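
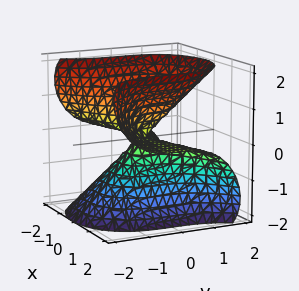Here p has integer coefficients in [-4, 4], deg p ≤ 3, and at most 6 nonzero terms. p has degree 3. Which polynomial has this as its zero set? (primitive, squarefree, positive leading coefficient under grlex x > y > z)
3*x^2*z + 2*y^3 - 2*z^3 + x*z

First, the degree is 3 — a generic line meets the surface in up to 3 points.
Then, reading off the gridlines: it meets the y-axis at y = 0 (among the integer gridlines); every point of the x-axis in the box is on the surface.
Finally, matching integer coefficients to the picture gives p.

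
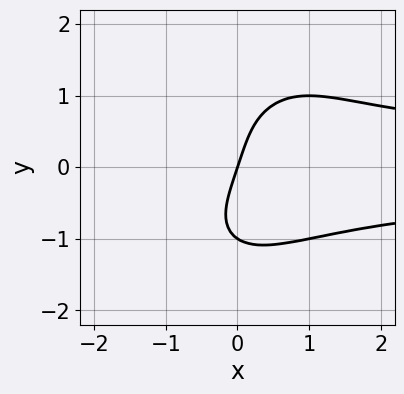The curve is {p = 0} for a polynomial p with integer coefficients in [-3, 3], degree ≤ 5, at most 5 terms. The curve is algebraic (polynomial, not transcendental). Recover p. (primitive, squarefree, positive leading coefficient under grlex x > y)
2*x^2*y^2 - x*y^3 + y^4 - 3*x + y

(a) Degree: a generic line meets the curve in up to 4 points, so deg p = 4.
(b) From the axis intercepts and sections: among the integer gridlines, it crosses the y-axis at y ∈ {-1, 0}; it meets the x-axis at x = 0 (among the integer gridlines).
(c) Assembling these constraints gives the stated polynomial.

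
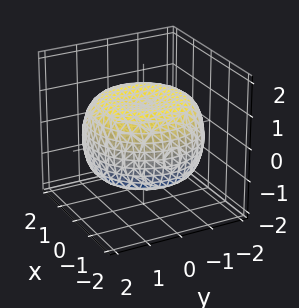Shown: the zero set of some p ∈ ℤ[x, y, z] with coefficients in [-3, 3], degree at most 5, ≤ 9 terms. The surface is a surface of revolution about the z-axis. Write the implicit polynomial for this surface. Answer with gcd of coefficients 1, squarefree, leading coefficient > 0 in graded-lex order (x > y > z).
deg p = 4.
Symmetries: every cross-section ⟂ z is a circle, so x, y appear only via x² + y².
Observable constraints: a circular section at z = 0 has radius between 1 and 2; among the integer gridlines, it crosses the z-axis at z ∈ {-1, 1}.
Matching integer coefficients to the picture gives p.

x^4 + 2*x^2*y^2 + y^4 - 2*x^2 - 2*y^2 + 3*z^2 - 3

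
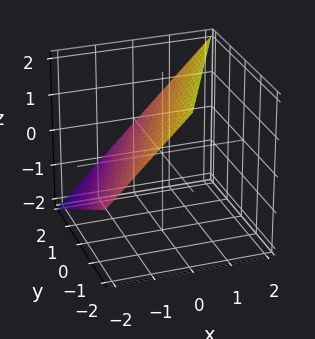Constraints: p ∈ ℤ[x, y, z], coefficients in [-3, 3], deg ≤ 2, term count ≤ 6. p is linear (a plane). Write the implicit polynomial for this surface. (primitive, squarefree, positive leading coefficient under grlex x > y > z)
First, the degree is 1 — every cross-section is a straight line — this is a plane.
Next, checking where it meets the axes: one x-axis crossing is at x = -1; it crosses the y-axis at the gridline y = 2; it meets the z-axis at z = 1 (among the integer gridlines).
Finally, putting this together gives p.

2*x - y - 2*z + 2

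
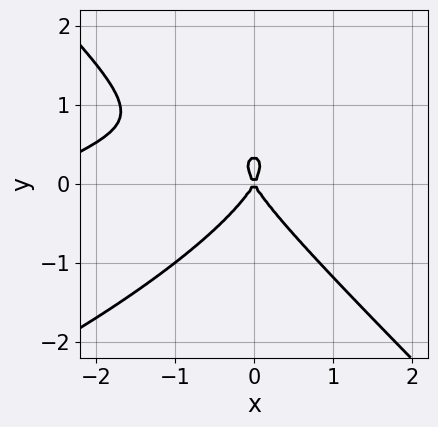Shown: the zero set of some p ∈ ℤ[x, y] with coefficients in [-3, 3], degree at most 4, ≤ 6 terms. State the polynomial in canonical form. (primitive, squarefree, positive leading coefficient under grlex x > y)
x^3 - 2*x^2*y + 3*y^3 + 3*x^2 - y^2

(a) deg p = 3. The shape is more complex than any degree-2 curve.
(b) Checking where it meets the axes: one y-axis crossing is at y = 0; it crosses the x-axis at the gridline x = 0.
(c) Together with the visible shape, these determine p as stated.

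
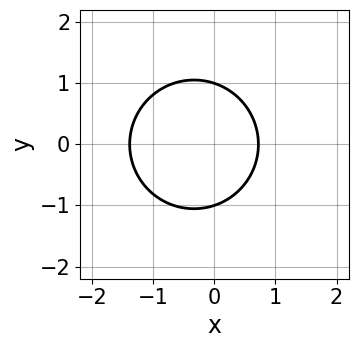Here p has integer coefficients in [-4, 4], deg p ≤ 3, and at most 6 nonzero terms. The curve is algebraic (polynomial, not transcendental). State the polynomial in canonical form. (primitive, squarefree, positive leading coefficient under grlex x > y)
First, the degree is 2 — a generic line meets the curve in up to 2 points.
Then, symmetries: it's symmetric under y → −y, forcing even powers of y.
Then, reading off the gridlines: the y-axis gridline crossings are at y ∈ {-1, 1}.
Finally, the integer polynomial consistent with all of this is the stated p.

3*x^2 + 3*y^2 + 2*x - 3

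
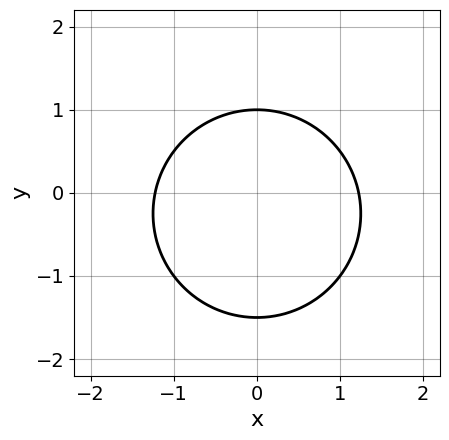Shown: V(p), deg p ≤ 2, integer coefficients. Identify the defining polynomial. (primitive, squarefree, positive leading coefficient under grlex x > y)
First, the degree is 2 — the shape is more complex than any degree-1 curve.
Then, symmetries: it's symmetric under x → −x, forcing even powers of x.
Then, observable constraints: it meets the y-axis at y = 1 (among the integer gridlines).
Finally, fitting integer coefficients to these (and the overall shape) gives p.

2*x^2 + 2*y^2 + y - 3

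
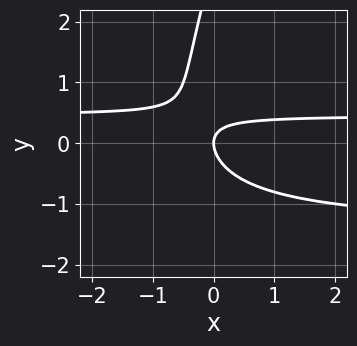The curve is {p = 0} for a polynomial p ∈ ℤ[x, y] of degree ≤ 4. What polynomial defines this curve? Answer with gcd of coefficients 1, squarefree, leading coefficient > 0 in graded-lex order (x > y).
3*x*y^2 - y^3 + 3*x*y + 3*y^2 - 2*x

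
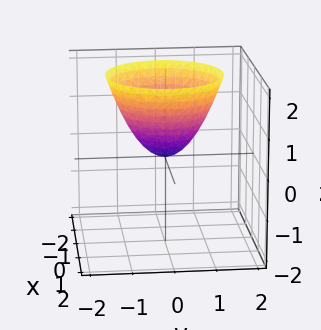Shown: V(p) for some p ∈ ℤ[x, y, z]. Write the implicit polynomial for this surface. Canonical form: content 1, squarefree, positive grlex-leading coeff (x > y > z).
1. The degree is 2 — a single bowl opening along one axis; a quadric.
2. Symmetries: rotational symmetry about the z-axis ⇒ p depends on x, y only through x² + y².
3. Against the integer gridlines: a circular section at z = 2 has radius between 1 and 2; it meets the y-axis at y = 0 (among the integer gridlines).
4. Fitting integer coefficients to these (and the overall shape) gives p.

x^2 + y^2 - z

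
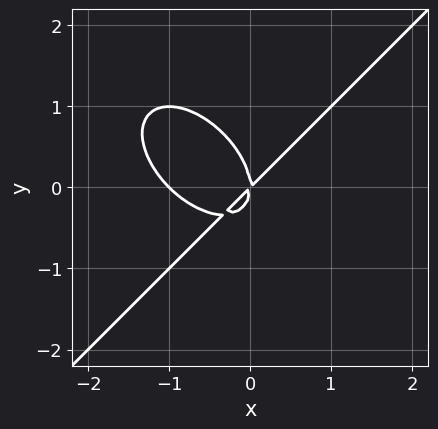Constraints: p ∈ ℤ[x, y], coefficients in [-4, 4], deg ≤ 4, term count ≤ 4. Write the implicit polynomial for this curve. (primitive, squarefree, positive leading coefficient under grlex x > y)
x^3 - y^3 + x^2 - x*y

(a) The degree is 3 — a generic line meets the curve in up to 3 points.
(b) Against the integer gridlines: the x-axis gridline crossings are at x ∈ {-1, 0}; it meets the y-axis at y = 0 (among the integer gridlines).
(c) Solving for integer coefficients yields p as stated.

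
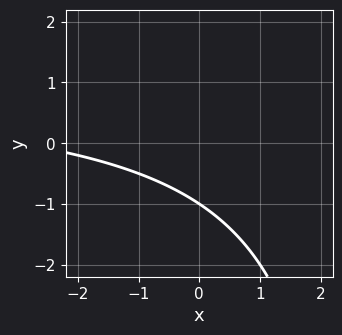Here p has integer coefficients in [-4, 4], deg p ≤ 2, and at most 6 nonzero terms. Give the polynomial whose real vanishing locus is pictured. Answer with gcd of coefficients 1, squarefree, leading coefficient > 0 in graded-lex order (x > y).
x*y - x - 3*y - 3

First, degree: no degree-1 curve has this shape, so deg p = 2.
Next, observable constraints: the curve avoids every integer x-axis point in the box; one y-axis crossing is at y = -1.
Finally, putting this together gives p.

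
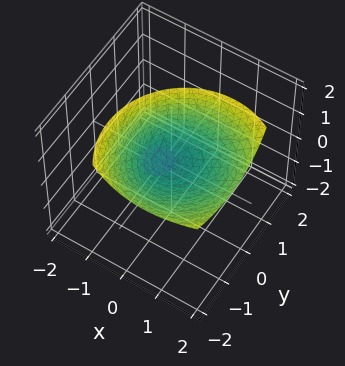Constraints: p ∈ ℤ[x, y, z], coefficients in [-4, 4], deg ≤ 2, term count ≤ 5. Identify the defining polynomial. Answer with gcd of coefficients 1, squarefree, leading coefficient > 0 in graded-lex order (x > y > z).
I count 2 distinct pieces.
Degree: a generic line meets the surface in up to 2 points, so deg p = 2.
From the axis intercepts and sections: it crosses the x-axis at the gridline x = 0; it meets the y-axis at y = 0 (among the integer gridlines).
Putting this together gives p.

x^2 - x*z + y^2 + y*z - z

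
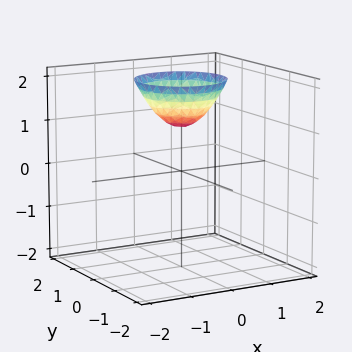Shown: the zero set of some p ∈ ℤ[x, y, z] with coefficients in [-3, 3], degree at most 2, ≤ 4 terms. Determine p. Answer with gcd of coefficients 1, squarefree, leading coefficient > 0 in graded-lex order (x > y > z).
x^2 + y^2 - z + 1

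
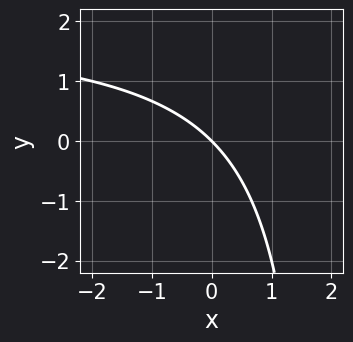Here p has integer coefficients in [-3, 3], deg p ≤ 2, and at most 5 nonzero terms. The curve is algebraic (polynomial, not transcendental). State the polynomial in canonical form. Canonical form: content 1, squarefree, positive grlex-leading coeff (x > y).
x*y - 2*x - 2*y

1. Degree: a generic line meets the curve in up to 2 points, so deg p = 2.
2. Against the integer gridlines: one x-axis crossing is at x = 0; it crosses the y-axis at the gridline y = 0.
3. Putting this together gives p.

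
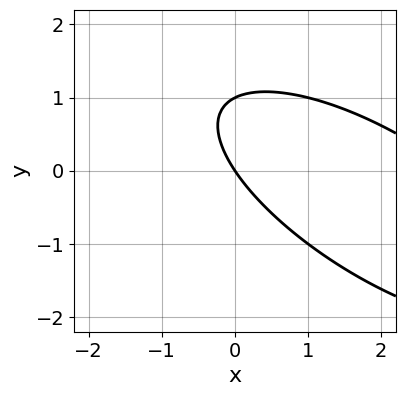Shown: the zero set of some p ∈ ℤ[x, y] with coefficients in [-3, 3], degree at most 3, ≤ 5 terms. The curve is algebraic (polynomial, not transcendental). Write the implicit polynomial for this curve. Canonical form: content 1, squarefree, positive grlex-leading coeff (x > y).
First, degree: no degree-1 curve has this shape, so deg p = 2.
Next, against the integer gridlines: it meets the x-axis at x = 0 (among the integer gridlines); among the integer gridlines, it crosses the y-axis at y ∈ {0, 1}.
Finally, matching integer coefficients to the picture gives p.

x^2 + 2*x*y + 2*y^2 - 3*x - 2*y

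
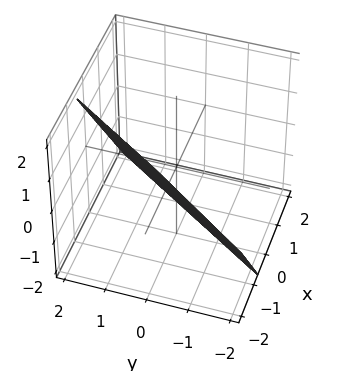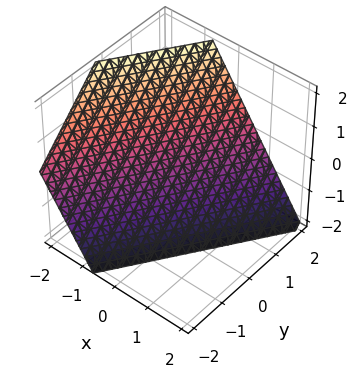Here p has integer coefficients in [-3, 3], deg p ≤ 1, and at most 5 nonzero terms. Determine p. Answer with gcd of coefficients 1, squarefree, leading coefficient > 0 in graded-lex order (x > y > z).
(a) deg p = 1. The surface is flat (a plane).
(b) Checking where it meets the axes: one z-axis crossing is at z = -1; it crosses the y-axis at the gridline y = 1.
(c) Fitting integer coefficients to these (and the overall shape) gives p.

3*x - 2*y + 2*z + 2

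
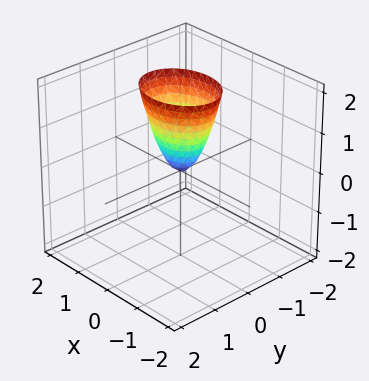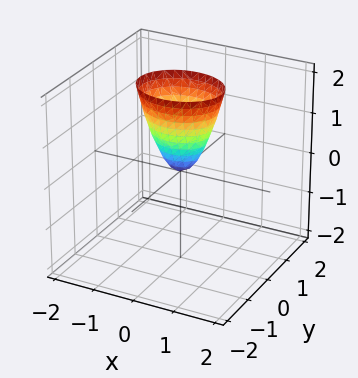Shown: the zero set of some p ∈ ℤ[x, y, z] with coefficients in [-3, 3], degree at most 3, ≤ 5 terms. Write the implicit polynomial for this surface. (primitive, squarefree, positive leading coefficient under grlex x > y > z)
2*x^2 + 3*y^2 - z

The degree is 2 — a paraboloid; a quadric.
Symmetries: mirror symmetry x ↦ −x ⇒ only even powers of x; the y ↦ −y reflection is a symmetry, so y appears only in even powers.
From the axis intercepts and sections: one y-axis crossing is at y = 0; it crosses the z-axis at the gridline z = 0; one x-axis crossing is at x = 0.
These observations pin down the coefficients.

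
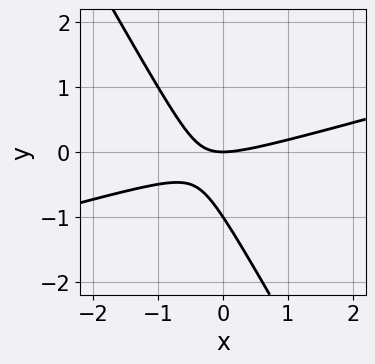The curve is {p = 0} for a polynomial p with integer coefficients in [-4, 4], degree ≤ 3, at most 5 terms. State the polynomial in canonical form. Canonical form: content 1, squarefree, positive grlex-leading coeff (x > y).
(a) Degree: no degree-1 curve has this shape, so deg p = 2.
(b) Against the integer gridlines: one x-axis crossing is at x = 0; among the integer gridlines, it crosses the y-axis at y ∈ {-1, 0}.
(c) Matching integer coefficients to the picture gives p.

x^2 - 3*x*y - 2*y^2 - 2*y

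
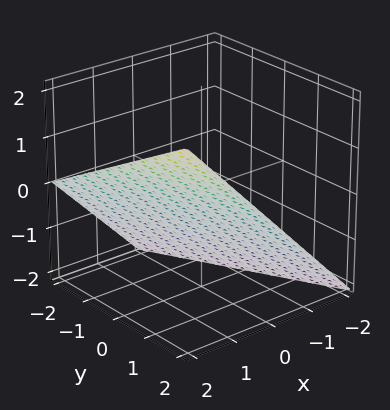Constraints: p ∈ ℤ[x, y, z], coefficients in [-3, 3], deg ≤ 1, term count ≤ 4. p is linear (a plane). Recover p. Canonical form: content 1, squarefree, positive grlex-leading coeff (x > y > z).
Degree: every cross-section is a straight line — this is a plane, so deg p = 1.
Reading off the gridlines: it crosses the y-axis at the gridline y = 2; it meets the x-axis at x = 1 (among the integer gridlines); it crosses the z-axis at the gridline z = -1.
Fitting integer coefficients to these (and the overall shape) gives p.

2*x + y - 2*z - 2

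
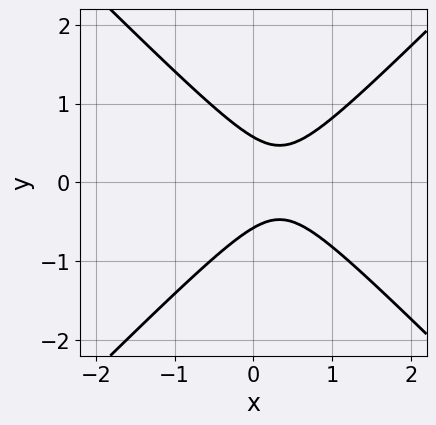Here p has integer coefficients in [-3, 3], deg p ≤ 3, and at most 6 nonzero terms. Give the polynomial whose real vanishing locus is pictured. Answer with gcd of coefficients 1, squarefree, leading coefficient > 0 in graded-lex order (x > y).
1. Degree: no degree-1 curve has this shape, so deg p = 2.
2. Symmetries: it's symmetric under y → −y, forcing even powers of y.
3. Observable constraints: it misses every integer gridline on the x-axis.
4. The integer polynomial consistent with all of this is the stated p.

3*x^2 - 3*y^2 - 2*x + 1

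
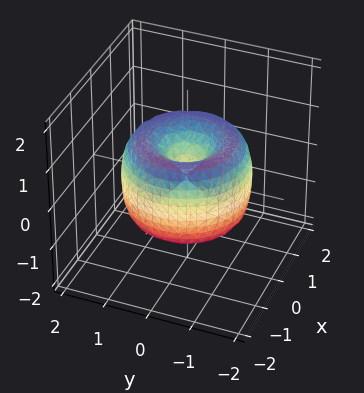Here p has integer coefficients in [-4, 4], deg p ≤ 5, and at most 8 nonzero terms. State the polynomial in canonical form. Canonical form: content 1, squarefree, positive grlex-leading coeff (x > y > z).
x^4 + 2*x^2*y^2 + y^4 - 2*x^2 - 2*y^2 + z^2

Degree: no degree-3 surface has this shape, so deg p = 4.
Symmetry: every cross-section ⟂ z is a circle, so x, y appear only via x² + y².
From the visible intercepts: one y-axis crossing is at y = 0; it meets the z-axis at z = 0 (among the integer gridlines); a circular section at z = -1 has radius exactly 1.
These observations pin down the coefficients.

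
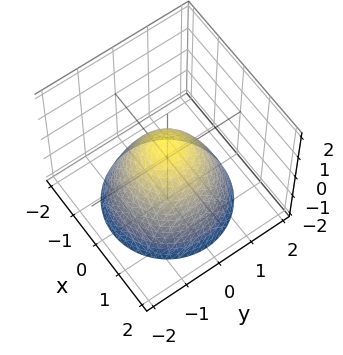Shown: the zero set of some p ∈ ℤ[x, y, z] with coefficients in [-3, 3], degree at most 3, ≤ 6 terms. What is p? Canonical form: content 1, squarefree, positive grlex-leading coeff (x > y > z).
3*x^2 + 3*y^2 + 3*z - 2

First, the degree is 2 — no degree-1 surface has this shape.
Then, by symmetry, every cross-section ⟂ z is a circle, so x, y appear only via x² + y².
Then, against the integer gridlines: a circular section at z = 0 has radius between 0 and 1.
Finally, the integer polynomial consistent with all of this is the stated p.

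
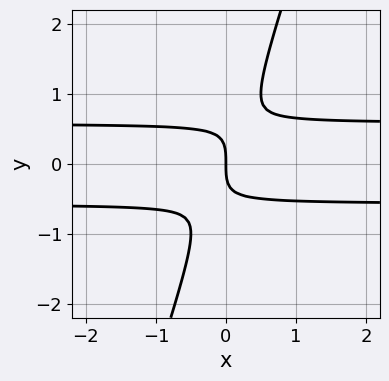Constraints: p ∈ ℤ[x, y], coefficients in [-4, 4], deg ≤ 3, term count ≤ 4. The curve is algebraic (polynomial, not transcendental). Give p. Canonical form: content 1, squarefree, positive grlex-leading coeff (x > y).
3*x*y^2 - y^3 - x

1. The degree is 3 — the shape is more complex than any degree-2 curve.
2. From the visible intercepts: one y-axis crossing is at y = 0; it meets the x-axis at x = 0 (among the integer gridlines).
3. Matching integer coefficients to the picture gives p.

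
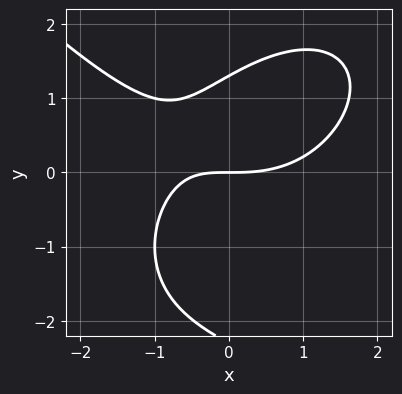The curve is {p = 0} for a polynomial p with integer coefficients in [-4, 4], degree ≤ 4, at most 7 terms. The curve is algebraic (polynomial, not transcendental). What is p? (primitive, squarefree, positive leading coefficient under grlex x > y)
x^3 + y^3 - 2*x*y + y^2 - 3*y

1. Degree: no degree-2 curve has this shape, so deg p = 3.
2. Checking where it meets the axes: it crosses the y-axis at the gridline y = 0; it meets the x-axis at x = 0 (among the integer gridlines).
3. The integer polynomial consistent with all of this is the stated p.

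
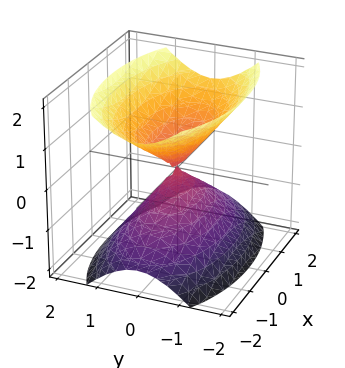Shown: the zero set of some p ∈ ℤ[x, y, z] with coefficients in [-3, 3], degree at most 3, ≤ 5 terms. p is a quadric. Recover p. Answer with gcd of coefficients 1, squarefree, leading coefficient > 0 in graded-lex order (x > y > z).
x^2 + 3*y^2 - 2*z^2

I count 2 distinct pieces. Treating them together as one polynomial.
Degree: two nappes meeting at a single point; a quadric, so deg p = 2.
Symmetries: mirror symmetry x ↦ −x ⇒ only even powers of x; mirror symmetry y ↦ −y ⇒ only even powers of y; it's symmetric under z → −z, forcing even powers of z.
Observable constraints: it crosses the z-axis at the gridline z = 0; it crosses the x-axis at the gridline x = 0; it meets the y-axis at y = 0 (among the integer gridlines).
Matching integer coefficients to the picture gives p.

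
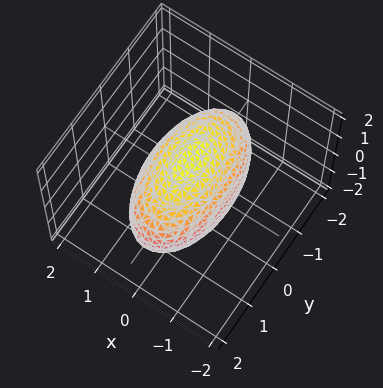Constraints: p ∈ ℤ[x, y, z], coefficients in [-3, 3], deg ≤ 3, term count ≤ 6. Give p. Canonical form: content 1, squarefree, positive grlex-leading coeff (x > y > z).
3*x^2 + y^2 + 2*z^2 - 3

First, degree: a closed, bounded, convex surface; a quadric, so deg p = 2.
Then, symmetries: mirror symmetry z ↦ −z ⇒ only even powers of z; it's symmetric under x → −x, forcing even powers of x; it's symmetric under y → −y, forcing even powers of y.
Then, checking where it meets the axes: the x-axis gridline crossings are at x ∈ {-1, 1}.
Finally, matching integer coefficients to the picture gives p.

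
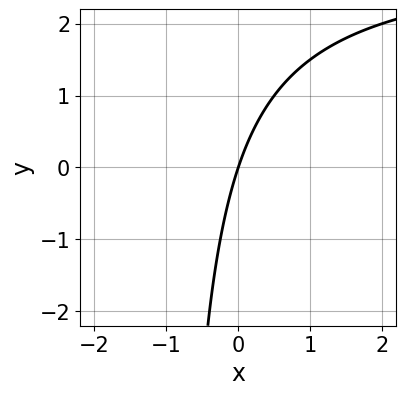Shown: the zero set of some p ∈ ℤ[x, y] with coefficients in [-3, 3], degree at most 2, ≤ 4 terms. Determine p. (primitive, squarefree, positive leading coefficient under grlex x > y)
First, the degree is 2 — no degree-1 curve has this shape.
Next, checking where it meets the axes: one y-axis crossing is at y = 0; it meets the x-axis at x = 0 (among the integer gridlines).
Finally, together with the visible shape, these determine p as stated.

x*y - 3*x + y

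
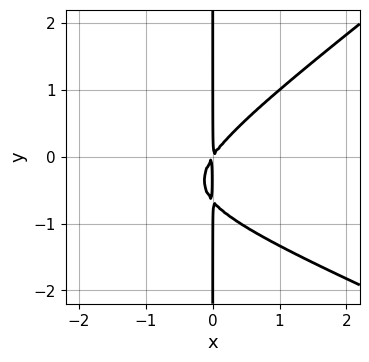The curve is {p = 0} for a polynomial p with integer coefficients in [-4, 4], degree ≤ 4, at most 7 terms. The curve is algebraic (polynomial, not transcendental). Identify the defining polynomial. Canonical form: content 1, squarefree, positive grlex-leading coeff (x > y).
x^3 + x^2*y - 3*x*y^2 + 3*x^2 - 2*x*y

(a) deg p = 3.
(b) From the axis intercepts and sections: the visible y-axis segment lies entirely on the curve.
(c) The integer polynomial consistent with all of this is the stated p.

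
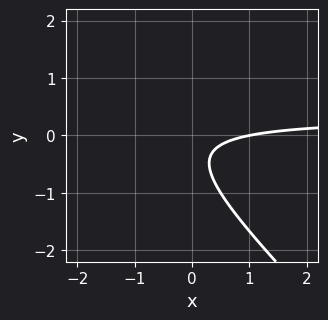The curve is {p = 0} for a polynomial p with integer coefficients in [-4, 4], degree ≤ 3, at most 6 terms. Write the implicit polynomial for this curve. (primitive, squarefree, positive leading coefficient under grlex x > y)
3*x*y + 3*y^2 - x + 2*y + 1

(a) The degree is 2 — the shape is more complex than any degree-1 curve.
(b) Checking where it meets the axes: it meets the x-axis at x = 1 (among the integer gridlines); the curve avoids every integer y-axis point in the box.
(c) These observations pin down the coefficients.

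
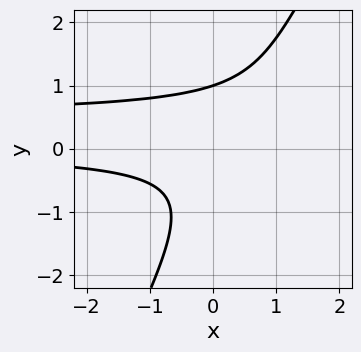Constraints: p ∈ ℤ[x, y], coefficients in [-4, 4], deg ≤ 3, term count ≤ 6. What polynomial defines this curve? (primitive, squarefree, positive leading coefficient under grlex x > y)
1. deg p = 3. No degree-2 curve has this shape.
2. Observable constraints: it meets the y-axis at y = 1 (among the integer gridlines); the curve avoids every integer x-axis point in the box.
3. Solving for integer coefficients yields p as stated.

2*x*y^2 - y^3 - x*y + 1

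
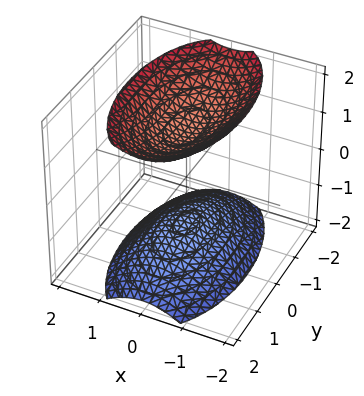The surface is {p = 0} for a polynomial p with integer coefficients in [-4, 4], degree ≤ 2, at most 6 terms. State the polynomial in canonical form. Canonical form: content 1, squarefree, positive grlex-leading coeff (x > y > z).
3*x^2 + y^2 - 2*z^2 + 3

(a) There are 2 components.
(b) deg p = 2.
(c) Symmetries: the x ↦ −x reflection is a symmetry, so x appears only in even powers; the z ↦ −z reflection is a symmetry, so z appears only in even powers; the y ↦ −y reflection is a symmetry, so y appears only in even powers.
(d) Reading off the gridlines: it misses every integer gridline on the y-axis; it misses every integer gridline on the x-axis.
(e) Fitting integer coefficients to these (and the overall shape) gives p.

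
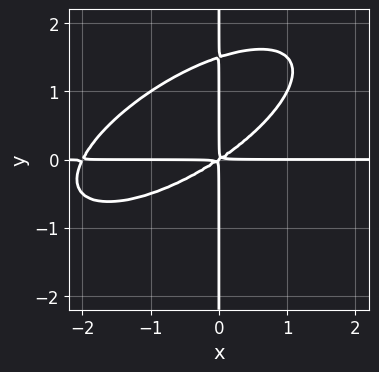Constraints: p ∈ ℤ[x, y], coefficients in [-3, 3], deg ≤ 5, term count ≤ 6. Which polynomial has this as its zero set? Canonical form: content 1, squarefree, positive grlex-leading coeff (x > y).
1. deg p = 4. The shape is more complex than any degree-3 curve.
2. Against the integer gridlines: every point of the y-axis in the box is on the curve; the visible x-axis segment lies entirely on the curve.
3. Together with the visible shape, these determine p as stated.

x^3*y - 2*x^2*y^2 + 2*x*y^3 + 2*x^2*y - 3*x*y^2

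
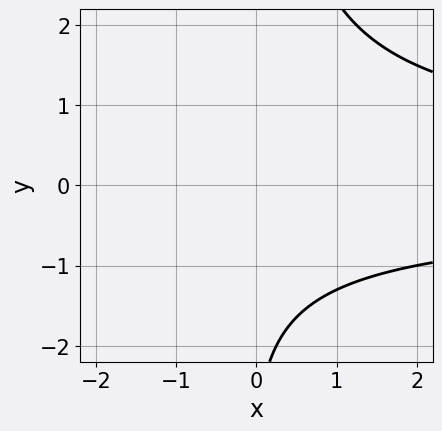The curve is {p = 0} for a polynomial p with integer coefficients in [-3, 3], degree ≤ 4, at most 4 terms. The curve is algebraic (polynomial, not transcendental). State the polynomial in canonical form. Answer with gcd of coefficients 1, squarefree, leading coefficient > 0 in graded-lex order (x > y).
x*y^2 - y - 3

First, deg p = 3.
Then, from the axis intercepts and sections: it misses every integer gridline on the y-axis; it misses every integer gridline on the x-axis.
Finally, fitting integer coefficients to these (and the overall shape) gives p.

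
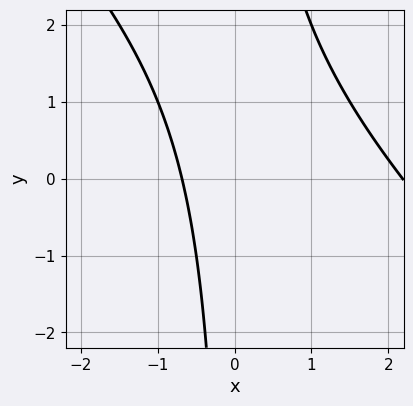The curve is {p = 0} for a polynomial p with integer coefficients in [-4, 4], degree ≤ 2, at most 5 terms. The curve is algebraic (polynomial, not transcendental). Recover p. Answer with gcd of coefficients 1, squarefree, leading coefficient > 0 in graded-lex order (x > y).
2*x^2 + 2*x*y - 3*x - 3

deg p = 2. No degree-1 curve has this shape.
From the axis intercepts and sections: no y-intercept at any integer in the box.
Solving for integer coefficients yields p as stated.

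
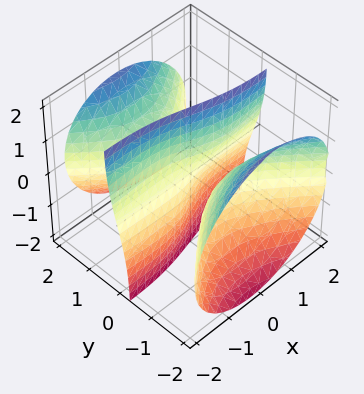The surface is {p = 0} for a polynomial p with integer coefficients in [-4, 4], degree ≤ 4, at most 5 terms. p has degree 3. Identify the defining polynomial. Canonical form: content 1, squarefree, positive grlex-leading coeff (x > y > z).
3*x^2*y - 3*y^3 + 3*y*z^2 + 2*x*z + 2*y

(a) I count 3 distinct pieces. They look like related sheets of one shape, so recover p as a whole.
(b) Degree: a generic line meets the surface in up to 3 points, so deg p = 3.
(c) Checking where it meets the axes: it meets the y-axis at y = 0 (among the integer gridlines); every point of the x-axis in the box is on the surface; every point of the z-axis in the box is on the surface.
(d) Putting this together gives p.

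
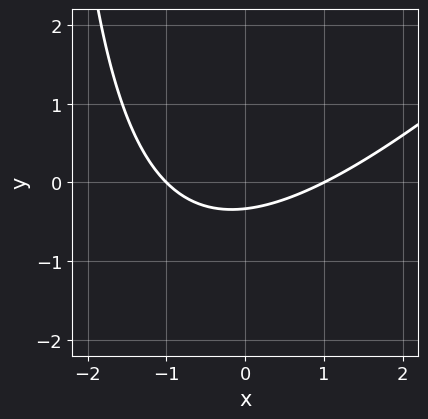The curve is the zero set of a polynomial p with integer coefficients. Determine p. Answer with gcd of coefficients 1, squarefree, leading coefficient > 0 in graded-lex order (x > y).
deg p = 2. No degree-1 curve has this shape.
Observable constraints: the x-axis gridline crossings are at x ∈ {-1, 1}.
Matching integer coefficients to the picture gives p.

x^2 - x*y - 3*y - 1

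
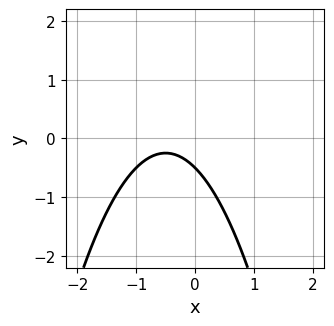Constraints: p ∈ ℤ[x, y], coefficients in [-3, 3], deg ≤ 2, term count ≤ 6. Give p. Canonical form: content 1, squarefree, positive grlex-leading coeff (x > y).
(a) The degree is 2 — the shape is more complex than any degree-1 curve.
(b) Reading off the gridlines: the curve avoids every integer x-axis point in the box.
(c) These observations pin down the coefficients.

2*x^2 + 2*x + 2*y + 1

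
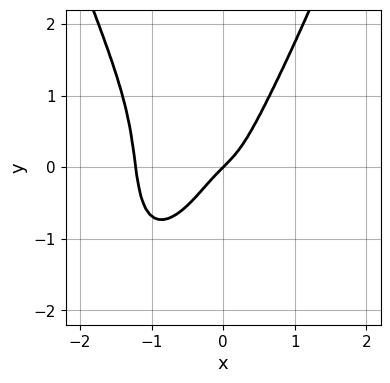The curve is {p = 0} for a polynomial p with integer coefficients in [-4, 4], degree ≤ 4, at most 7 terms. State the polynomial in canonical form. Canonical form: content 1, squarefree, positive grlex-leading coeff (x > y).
3*x^4 + 3*x^3 - y^3 + x - y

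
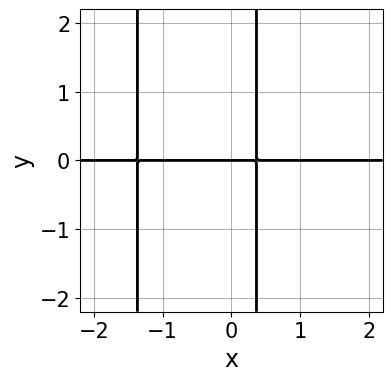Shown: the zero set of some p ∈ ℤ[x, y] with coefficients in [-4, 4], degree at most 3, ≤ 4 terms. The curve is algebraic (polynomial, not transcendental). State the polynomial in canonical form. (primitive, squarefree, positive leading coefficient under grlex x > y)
2*x^2*y + 2*x*y - y

First, degree: the shape is more complex than any degree-2 curve, so deg p = 3.
Next, from the axis intercepts and sections: every point of the x-axis in the box is on the curve; it crosses the y-axis at the gridline y = 0.
Finally, matching integer coefficients to the picture gives p.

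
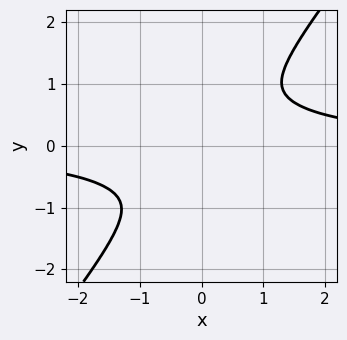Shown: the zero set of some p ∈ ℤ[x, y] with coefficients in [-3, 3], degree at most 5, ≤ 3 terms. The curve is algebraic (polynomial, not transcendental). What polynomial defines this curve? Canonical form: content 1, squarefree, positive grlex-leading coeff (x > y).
deg p = 4.
Putting this together gives p.

2*x^3*y - y^4 - 2*x^2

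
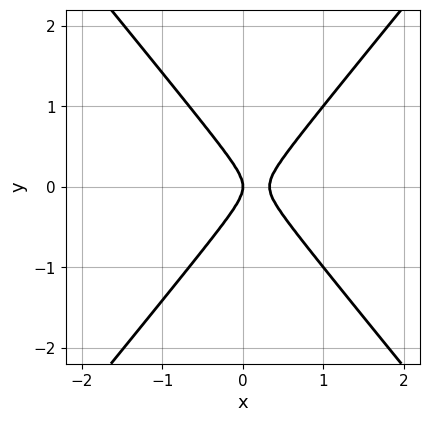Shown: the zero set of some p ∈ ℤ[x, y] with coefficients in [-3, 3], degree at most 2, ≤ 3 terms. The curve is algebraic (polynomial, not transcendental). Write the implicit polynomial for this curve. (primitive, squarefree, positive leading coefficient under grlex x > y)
3*x^2 - 2*y^2 - x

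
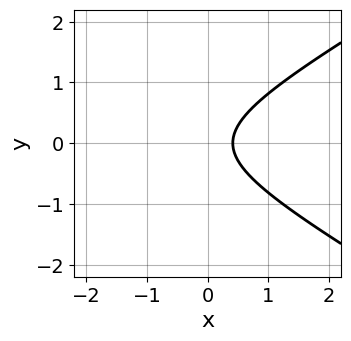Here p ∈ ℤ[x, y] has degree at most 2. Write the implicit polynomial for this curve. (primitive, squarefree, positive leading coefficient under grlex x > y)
x^2 - 3*y^2 + 2*x - 1

deg p = 2. A generic line meets the curve in up to 2 points.
Symmetries: the y ↦ −y reflection is a symmetry, so y appears only in even powers.
Observable constraints: it misses every integer gridline on the y-axis.
Together with the visible shape, these determine p as stated.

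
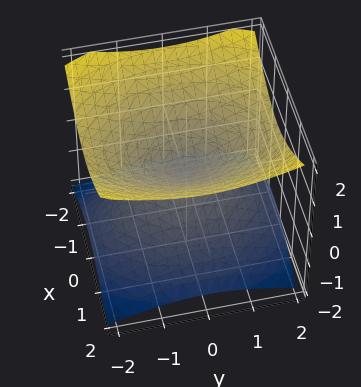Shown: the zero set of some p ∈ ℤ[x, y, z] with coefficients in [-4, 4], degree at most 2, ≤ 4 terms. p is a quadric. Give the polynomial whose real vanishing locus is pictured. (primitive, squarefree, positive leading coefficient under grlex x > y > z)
2*x^2 + y^2 - 3*z^2

First, the degree is 2 — a double cone through the origin; a quadric.
Then, symmetries: it's symmetric under z → −z, forcing even powers of z; mirror symmetry x ↦ −x ⇒ only even powers of x; the y ↦ −y reflection is a symmetry, so y appears only in even powers.
Next, from the visible intercepts: one z-axis crossing is at z = 0; it crosses the x-axis at the gridline x = 0; it crosses the y-axis at the gridline y = 0.
Finally, putting this together gives p.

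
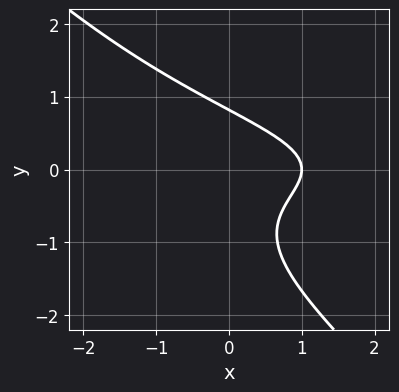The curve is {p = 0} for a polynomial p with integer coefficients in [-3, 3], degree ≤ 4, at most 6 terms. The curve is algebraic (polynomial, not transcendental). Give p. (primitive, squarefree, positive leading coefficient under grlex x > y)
1. deg p = 3. The shape is more complex than any degree-2 curve.
2. From the visible intercepts: it crosses the x-axis at the gridline x = 1.
3. Solving for integer coefficients yields p as stated.

3*x*y^2 + 3*y^3 + 2*y^2 + 3*x - 3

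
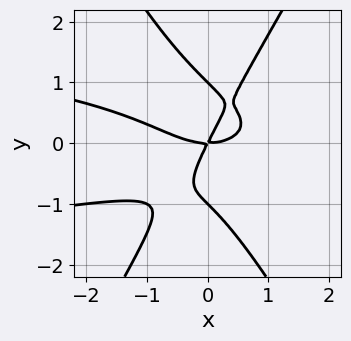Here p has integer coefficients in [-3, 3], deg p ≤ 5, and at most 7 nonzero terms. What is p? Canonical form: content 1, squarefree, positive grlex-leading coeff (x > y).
1. deg p = 4. A generic line meets the curve in up to 4 points.
2. From the axis intercepts and sections: the y-axis gridline crossings are at y ∈ {-1, 0, 1}; it crosses the x-axis at the gridline x = 0.
3. Assembling these constraints gives the stated polynomial.

3*x^2*y^2 - y^4 + x^3 - 2*x*y + y^2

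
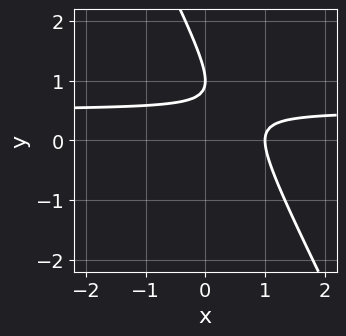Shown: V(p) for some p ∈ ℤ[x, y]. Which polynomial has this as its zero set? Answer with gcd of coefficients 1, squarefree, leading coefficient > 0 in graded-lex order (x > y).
2*x*y + y^2 - x - 2*y + 1

1. Degree: no degree-1 curve has this shape, so deg p = 2.
2. From the axis intercepts and sections: one y-axis crossing is at y = 1; it meets the x-axis at x = 1 (among the integer gridlines).
3. Assembling these constraints gives the stated polynomial.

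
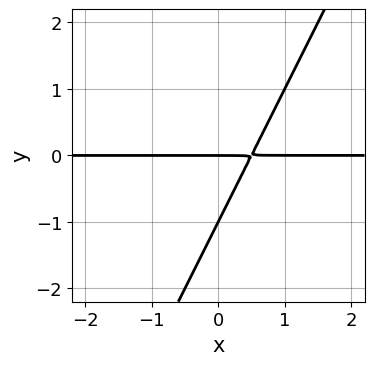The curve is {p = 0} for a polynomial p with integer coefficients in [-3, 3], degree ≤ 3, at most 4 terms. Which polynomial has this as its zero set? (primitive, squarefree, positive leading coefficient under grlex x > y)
2*x*y - y^2 - y

(a) deg p = 2. A generic line meets the curve in up to 2 points.
(b) Reading off the gridlines: among the integer gridlines, it crosses the y-axis at y ∈ {-1, 0}; every point of the x-axis in the box is on the curve.
(c) Solving for integer coefficients yields p as stated.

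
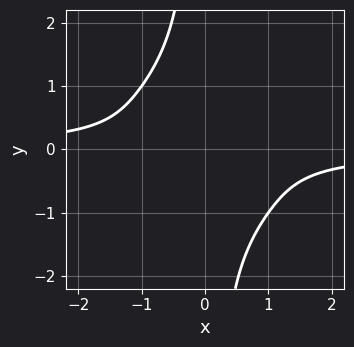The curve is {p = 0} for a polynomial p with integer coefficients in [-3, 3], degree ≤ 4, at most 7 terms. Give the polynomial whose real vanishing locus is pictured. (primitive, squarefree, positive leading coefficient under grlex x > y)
1. Degree: the shape is more complex than any degree-3 curve, so deg p = 4.
2. From the axis intercepts and sections: it misses every integer gridline on the y-axis; the curve avoids every integer x-axis point in the box.
3. These observations pin down the coefficients.

2*x^3*y + 3*x*y^3 + x^2 + 3*y^2 + 1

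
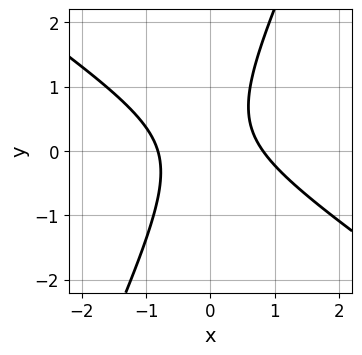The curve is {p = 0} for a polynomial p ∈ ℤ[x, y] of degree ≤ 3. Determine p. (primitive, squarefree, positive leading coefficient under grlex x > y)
3*x^2 + 3*x*y - 2*y^2 + y - 2

The degree is 2 — a generic line meets the curve in up to 2 points.
Reading off the gridlines: no y-intercept at any integer in the box.
Fitting integer coefficients to these (and the overall shape) gives p.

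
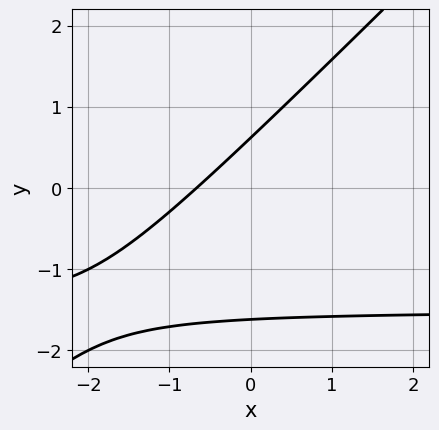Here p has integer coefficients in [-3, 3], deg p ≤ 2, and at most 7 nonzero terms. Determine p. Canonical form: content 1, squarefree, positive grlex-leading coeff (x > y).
First, degree: the shape is more complex than any degree-1 curve, so deg p = 2.
Finally, solving for integer coefficients yields p as stated.

2*x*y - 2*y^2 + 3*x - 2*y + 2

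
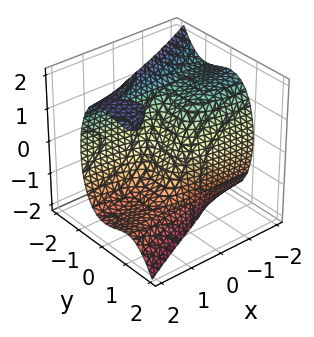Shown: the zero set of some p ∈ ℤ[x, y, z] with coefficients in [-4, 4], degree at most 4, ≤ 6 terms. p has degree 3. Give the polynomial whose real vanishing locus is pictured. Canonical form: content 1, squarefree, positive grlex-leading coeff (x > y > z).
The degree is 3 — no degree-2 surface has this shape.
From the visible intercepts: it crosses the x-axis at the gridline x = 0; it meets the z-axis at z = 0 (among the integer gridlines).
Together with the visible shape, these determine p as stated.

2*x*y^2 + x*z^2 - 3*y^3 - 3*x - z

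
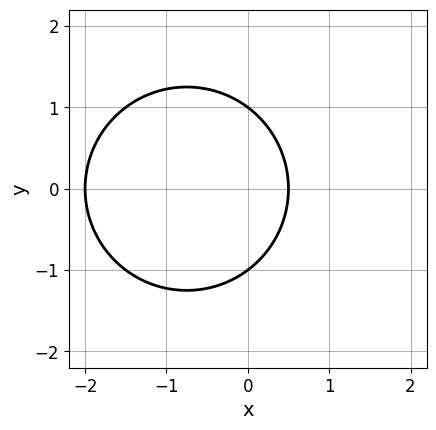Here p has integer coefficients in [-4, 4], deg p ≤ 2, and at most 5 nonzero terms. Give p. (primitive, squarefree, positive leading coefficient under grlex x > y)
2*x^2 + 2*y^2 + 3*x - 2

First, deg p = 2.
Then, symmetries: mirror symmetry y ↦ −y ⇒ only even powers of y.
Next, reading off the gridlines: among the integer gridlines, it crosses the y-axis at y ∈ {-1, 1}; one x-axis crossing is at x = -2.
Finally, these observations pin down the coefficients.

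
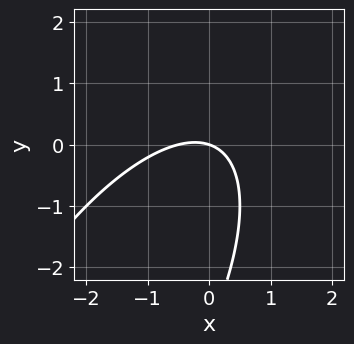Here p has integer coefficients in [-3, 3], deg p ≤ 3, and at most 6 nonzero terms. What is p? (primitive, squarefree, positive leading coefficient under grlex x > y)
2*x^2 - 2*x*y + y^2 + x + 3*y

(a) deg p = 2.
(b) From the visible intercepts: it meets the y-axis at y = 0 (among the integer gridlines); it crosses the x-axis at the gridline x = 0.
(c) Together with the visible shape, these determine p as stated.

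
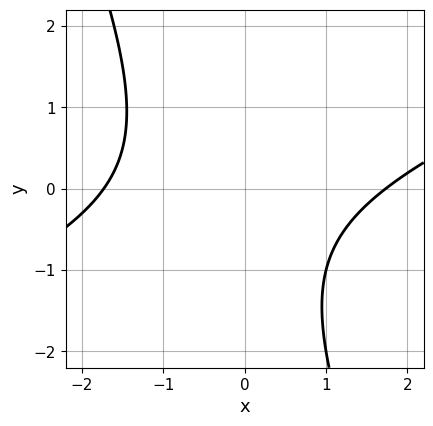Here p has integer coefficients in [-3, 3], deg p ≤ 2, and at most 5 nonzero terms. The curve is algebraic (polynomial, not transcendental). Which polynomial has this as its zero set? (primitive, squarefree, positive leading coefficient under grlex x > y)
x^2 - 2*x*y - y^2 - y - 3

1. Degree: no degree-1 curve has this shape, so deg p = 2.
2. Checking where it meets the axes: the curve avoids every integer y-axis point in the box.
3. Solving for integer coefficients yields p as stated.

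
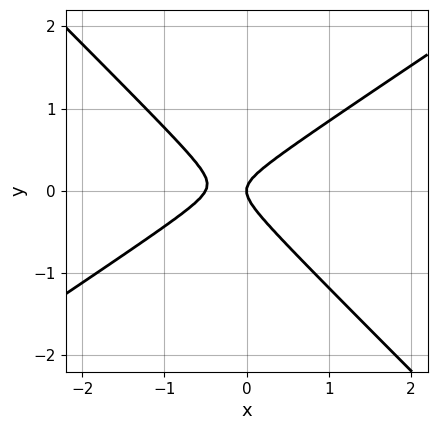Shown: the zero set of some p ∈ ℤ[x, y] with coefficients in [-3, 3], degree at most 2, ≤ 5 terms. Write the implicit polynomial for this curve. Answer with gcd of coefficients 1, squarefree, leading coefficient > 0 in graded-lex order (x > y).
First, deg p = 2.
Next, reading off the gridlines: one y-axis crossing is at y = 0; one x-axis crossing is at x = 0.
Finally, the integer polynomial consistent with all of this is the stated p.

2*x^2 - x*y - 3*y^2 + x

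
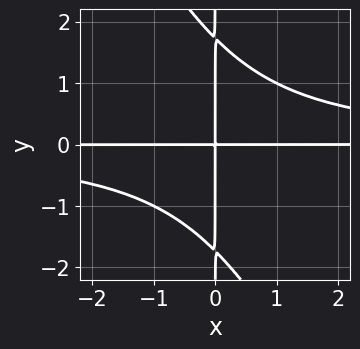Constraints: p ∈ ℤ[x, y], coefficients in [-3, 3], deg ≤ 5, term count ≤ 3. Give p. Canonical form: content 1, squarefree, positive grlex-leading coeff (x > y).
1. The degree is 4 — a generic line meets the curve in up to 4 points.
2. Reading off the gridlines: the visible y-axis segment lies entirely on the curve; every point of the x-axis in the box is on the curve.
3. Solving for integer coefficients yields p as stated.

2*x^2*y^2 + x*y^3 - 3*x*y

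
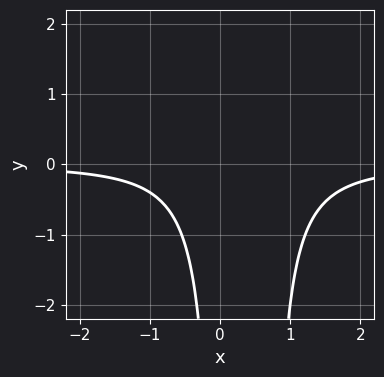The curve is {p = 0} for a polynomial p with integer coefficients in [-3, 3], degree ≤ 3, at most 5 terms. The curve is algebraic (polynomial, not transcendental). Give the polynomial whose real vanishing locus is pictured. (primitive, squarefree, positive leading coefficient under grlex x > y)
(a) Degree: a generic line meets the curve in up to 3 points, so deg p = 3.
(b) Reading off the gridlines: it misses every integer gridline on the y-axis; no x-intercept at any integer in the box.
(c) These observations pin down the coefficients.

3*x^2*y - 2*x*y + 2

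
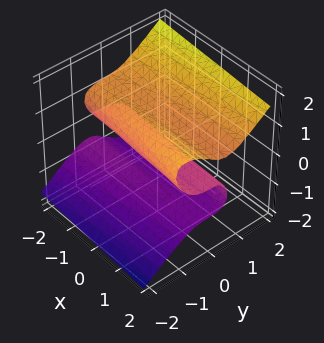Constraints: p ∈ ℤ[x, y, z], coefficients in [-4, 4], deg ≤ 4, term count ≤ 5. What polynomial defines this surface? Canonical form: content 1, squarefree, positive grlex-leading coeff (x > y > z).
x*y*z - 3*y^3 + 2*y*z^2 + 3*z^3 - 3*z

(a) The degree is 3 — the shape is more complex than any degree-2 surface.
(b) From the axis intercepts and sections: the z-axis gridline crossings are at z ∈ {-1, 0, 1}; it crosses the y-axis at the gridline y = 0.
(c) Matching integer coefficients to the picture gives p. Check: (1, 0, 0) on the x-axis lies on the surface, and p(1, 0, 0) = 0. ✓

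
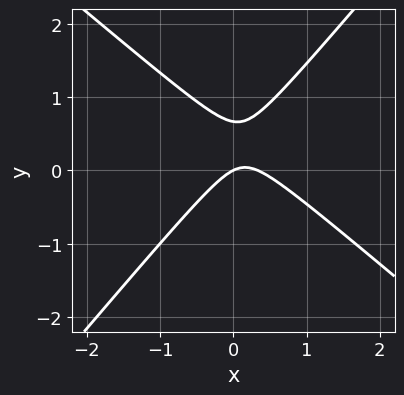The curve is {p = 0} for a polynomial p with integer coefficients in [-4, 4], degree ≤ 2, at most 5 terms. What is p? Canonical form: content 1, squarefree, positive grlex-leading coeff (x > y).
(a) The degree is 2 — the shape is more complex than any degree-1 curve.
(b) Observable constraints: one y-axis crossing is at y = 0; it crosses the x-axis at the gridline x = 0.
(c) These observations pin down the coefficients.

3*x^2 + x*y - 3*y^2 - x + 2*y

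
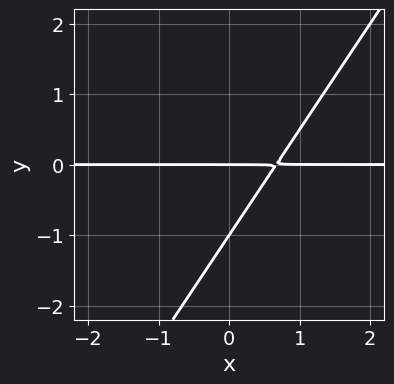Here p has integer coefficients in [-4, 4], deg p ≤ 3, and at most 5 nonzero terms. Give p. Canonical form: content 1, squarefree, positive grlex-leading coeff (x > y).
(a) Degree: a generic line meets the curve in up to 2 points, so deg p = 2.
(b) Observable constraints: the y-axis gridline crossings are at y ∈ {-1, 0}; every point of the x-axis in the box is on the curve.
(c) These observations pin down the coefficients.

3*x*y - 2*y^2 - 2*y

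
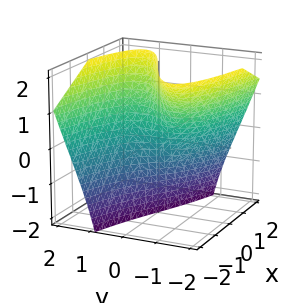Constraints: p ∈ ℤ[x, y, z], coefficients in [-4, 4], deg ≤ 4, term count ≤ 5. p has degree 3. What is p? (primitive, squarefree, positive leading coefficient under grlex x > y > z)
y^3 - 2*y*z + 2*x

(a) Degree: no degree-2 surface has this shape, so deg p = 3.
(b) From the axis intercepts and sections: it crosses the y-axis at the gridline y = 0; it crosses the x-axis at the gridline x = 0.
(c) Together with the visible shape, these determine p as stated.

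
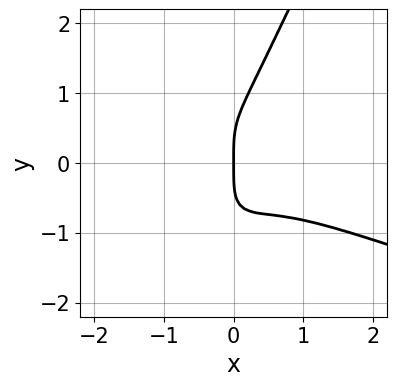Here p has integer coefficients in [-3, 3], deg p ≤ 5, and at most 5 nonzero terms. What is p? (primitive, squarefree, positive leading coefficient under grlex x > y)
1. The degree is 4 — no degree-3 curve has this shape.
2. Against the integer gridlines: it meets the y-axis at y = 0 (among the integer gridlines); it meets the x-axis at x = 0 (among the integer gridlines).
3. The integer polynomial consistent with all of this is the stated p.

2*x*y^3 - y^4 + 2*x^3 + 3*x^2*y + 2*x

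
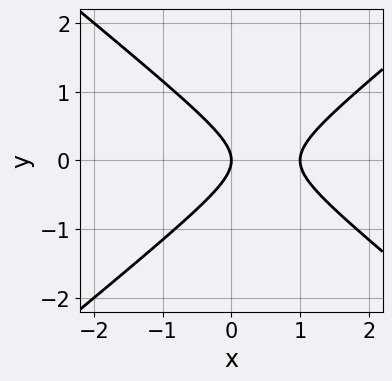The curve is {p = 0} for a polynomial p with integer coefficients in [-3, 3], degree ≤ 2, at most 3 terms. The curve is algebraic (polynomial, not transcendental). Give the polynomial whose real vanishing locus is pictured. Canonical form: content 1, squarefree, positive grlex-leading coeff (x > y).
The degree is 2 — a generic line meets the curve in up to 2 points.
Symmetries: it's symmetric under y → −y, forcing even powers of y.
Checking where it meets the axes: among the integer gridlines, it crosses the x-axis at x ∈ {0, 1}; it meets the y-axis at y = 0 (among the integer gridlines).
Fitting integer coefficients to these (and the overall shape) gives p.

2*x^2 - 3*y^2 - 2*x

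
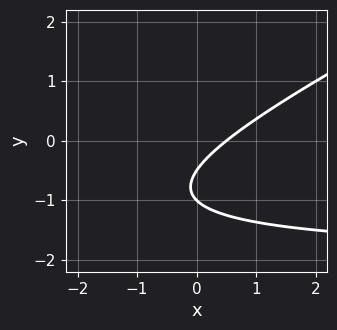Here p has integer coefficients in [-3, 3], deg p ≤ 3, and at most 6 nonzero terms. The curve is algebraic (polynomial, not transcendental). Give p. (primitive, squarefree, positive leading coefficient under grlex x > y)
x*y - 2*y^2 + 2*x - 3*y - 1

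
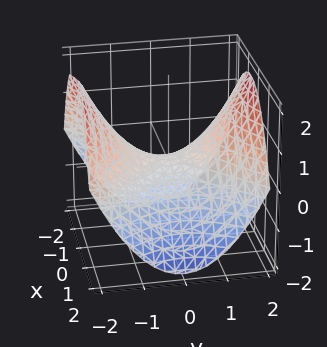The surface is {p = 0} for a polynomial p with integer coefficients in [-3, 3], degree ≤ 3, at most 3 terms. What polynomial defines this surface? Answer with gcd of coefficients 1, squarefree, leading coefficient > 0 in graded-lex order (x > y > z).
x^2 - y^2 + 2*z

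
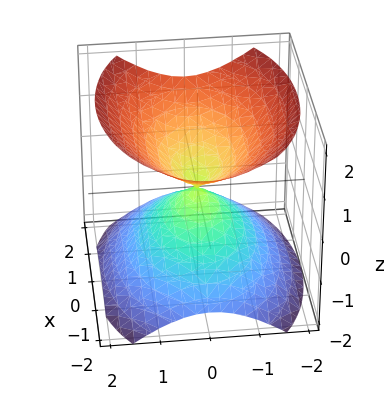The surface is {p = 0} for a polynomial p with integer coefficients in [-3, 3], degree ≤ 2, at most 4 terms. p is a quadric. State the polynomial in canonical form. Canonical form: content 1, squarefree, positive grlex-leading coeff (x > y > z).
x^2 + 2*y^2 - 2*z^2

I count 2 distinct pieces. They look like related sheets of one shape, so recover p as a whole.
deg p = 2. Two nappes meeting at a single point; a quadric.
Symmetries: it's symmetric under z → −z, forcing even powers of z; the y ↦ −y reflection is a symmetry, so y appears only in even powers; the x ↦ −x reflection is a symmetry, so x appears only in even powers.
From the axis intercepts and sections: it crosses the y-axis at the gridline y = 0; it meets the x-axis at x = 0 (among the integer gridlines); it crosses the z-axis at the gridline z = 0.
These observations pin down the coefficients.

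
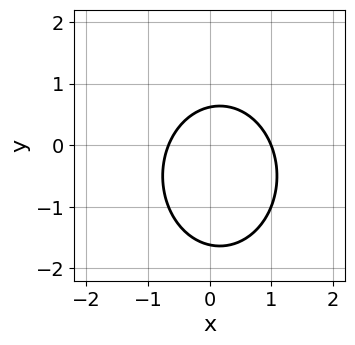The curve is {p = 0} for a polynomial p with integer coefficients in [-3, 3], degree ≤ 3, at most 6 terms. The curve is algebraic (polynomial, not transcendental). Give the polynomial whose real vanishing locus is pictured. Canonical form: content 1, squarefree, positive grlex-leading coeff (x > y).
3*x^2 + 2*y^2 - x + 2*y - 2

First, the degree is 2 — the shape is more complex than any degree-1 curve.
Next, reading off the gridlines: it crosses the x-axis at the gridline x = 1.
Finally, matching integer coefficients to the picture gives p.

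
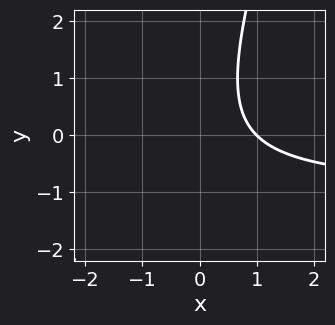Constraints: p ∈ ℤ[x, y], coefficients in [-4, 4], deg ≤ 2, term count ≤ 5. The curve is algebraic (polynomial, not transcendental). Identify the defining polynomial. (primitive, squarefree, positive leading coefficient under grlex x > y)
3*x*y - y^2 + 3*x - 3

deg p = 2.
From the visible intercepts: the curve avoids every integer y-axis point in the box; it meets the x-axis at x = 1 (among the integer gridlines).
These observations pin down the coefficients.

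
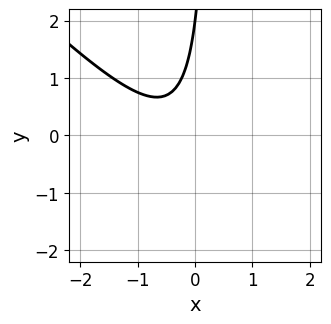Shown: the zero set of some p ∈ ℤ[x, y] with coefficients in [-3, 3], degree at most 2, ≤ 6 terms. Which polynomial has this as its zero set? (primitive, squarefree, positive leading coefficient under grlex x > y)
First, the degree is 2 — the shape is more complex than any degree-1 curve.
Then, against the integer gridlines: it crosses the y-axis at the gridline y = 2; the curve avoids every integer x-axis point in the box.
Finally, fitting integer coefficients to these (and the overall shape) gives p.

3*x^2 + 3*x*y + 2*x - y + 2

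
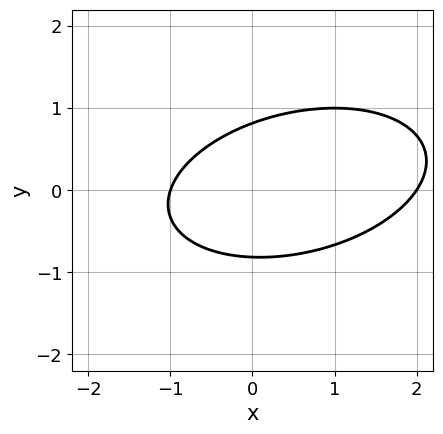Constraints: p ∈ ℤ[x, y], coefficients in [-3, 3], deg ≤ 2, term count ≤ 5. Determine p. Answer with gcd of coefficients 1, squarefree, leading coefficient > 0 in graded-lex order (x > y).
First, degree: a generic line meets the curve in up to 2 points, so deg p = 2.
Then, from the visible intercepts: the x-axis gridline crossings are at x ∈ {-1, 2}.
Finally, the integer polynomial consistent with all of this is the stated p.

x^2 - x*y + 3*y^2 - x - 2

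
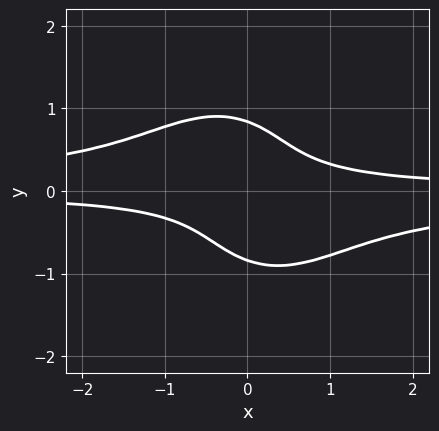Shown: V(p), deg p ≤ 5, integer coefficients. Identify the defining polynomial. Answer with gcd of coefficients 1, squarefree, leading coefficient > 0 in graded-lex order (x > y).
3*x^2*y^2 + 2*y^4 + 2*x*y - 1

(a) Degree: no degree-3 curve has this shape, so deg p = 4.
(b) Reading off the gridlines: the curve avoids every integer x-axis point in the box.
(c) These observations pin down the coefficients.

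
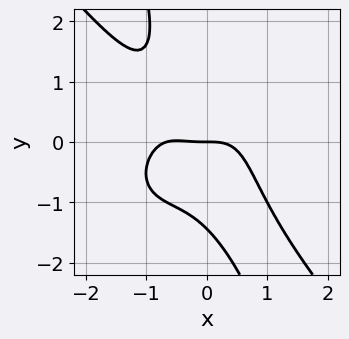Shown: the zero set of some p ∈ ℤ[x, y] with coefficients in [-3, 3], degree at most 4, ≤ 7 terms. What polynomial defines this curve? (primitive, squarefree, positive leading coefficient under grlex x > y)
3*x^4 + 3*x*y^3 + y^4 + 2*x^3 + 3*y

deg p = 4.
From the visible intercepts: one x-axis crossing is at x = 0; one y-axis crossing is at y = 0.
Together with the visible shape, these determine p as stated.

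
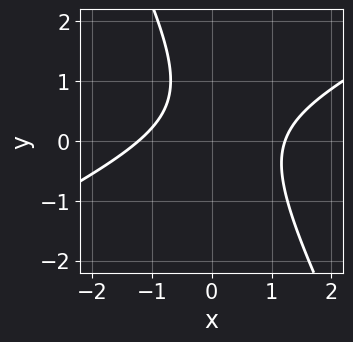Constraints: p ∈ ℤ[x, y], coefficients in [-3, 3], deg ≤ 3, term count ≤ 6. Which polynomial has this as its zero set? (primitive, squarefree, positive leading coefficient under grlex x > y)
2*x^2 - 3*x*y - 2*y^2 + 2*y - 3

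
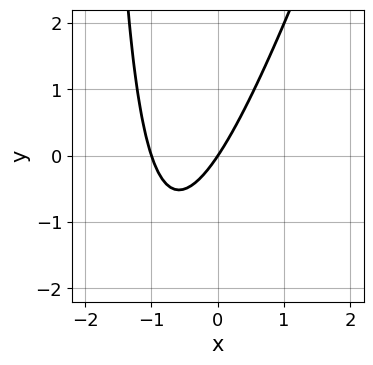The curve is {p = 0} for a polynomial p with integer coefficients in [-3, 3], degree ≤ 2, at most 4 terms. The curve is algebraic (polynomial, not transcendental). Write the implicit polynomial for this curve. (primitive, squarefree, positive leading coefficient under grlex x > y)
1. The degree is 2 — the shape is more complex than any degree-1 curve.
2. From the visible intercepts: the x-axis gridline crossings are at x ∈ {-1, 0}; one y-axis crossing is at y = 0.
3. These observations pin down the coefficients.

3*x^2 - x*y + 3*x - 2*y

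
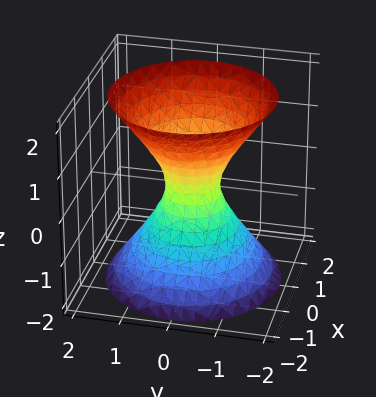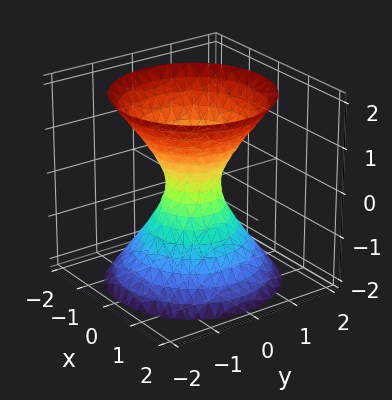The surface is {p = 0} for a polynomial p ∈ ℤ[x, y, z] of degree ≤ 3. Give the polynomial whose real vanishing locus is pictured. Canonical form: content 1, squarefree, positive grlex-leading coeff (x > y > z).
First, degree: an hourglass — one-sheet hyperboloid; a quadric, so deg p = 2.
Then, symmetry: the z-axis is an axis of rotation, so x and y enter only as x² + y²; the z ↦ −z reflection is a symmetry, so z appears only in even powers.
Then, reading off the gridlines: a circular section at z = 1 has radius exactly 1; it misses every integer gridline on the z-axis.
Finally, assembling these constraints gives the stated polynomial.

3*x^2 + 3*y^2 - 2*z^2 - 1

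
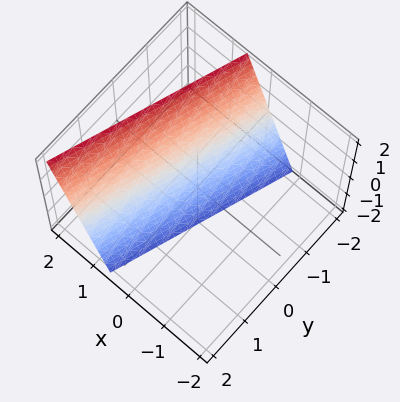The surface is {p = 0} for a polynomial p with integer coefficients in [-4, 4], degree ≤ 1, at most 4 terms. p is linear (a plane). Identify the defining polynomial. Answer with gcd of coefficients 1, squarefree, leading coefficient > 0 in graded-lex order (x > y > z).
3*x - y - z - 2

The degree is 1 — every cross-section is a straight line — this is a plane.
Checking where it meets the axes: one z-axis crossing is at z = -2; it crosses the y-axis at the gridline y = -2.
Putting this together gives p.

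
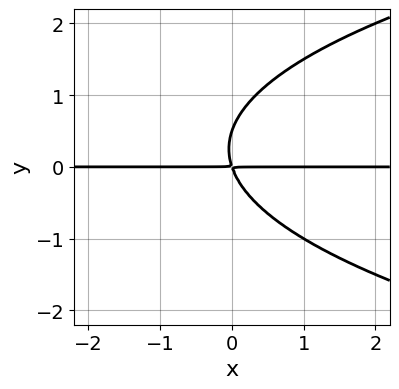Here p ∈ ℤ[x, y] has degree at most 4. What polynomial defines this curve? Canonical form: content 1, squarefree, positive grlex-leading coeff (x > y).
1. deg p = 3. The shape is more complex than any degree-2 curve.
2. Observable constraints: the visible x-axis segment lies entirely on the curve.
3. Assembling these constraints gives the stated polynomial.

2*y^3 - 3*x*y - y^2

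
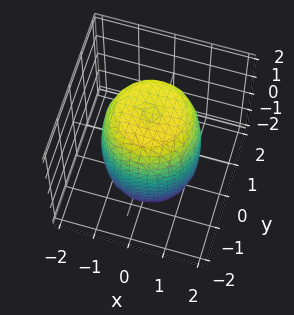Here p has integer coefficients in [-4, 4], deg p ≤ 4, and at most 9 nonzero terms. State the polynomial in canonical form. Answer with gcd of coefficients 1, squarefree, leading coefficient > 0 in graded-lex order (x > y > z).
2*x^4 + 4*x^2*y^2 + 2*y^4 - 2*x^2 - 2*y^2 + z^2 - 3

First, degree: the shape is more complex than any degree-3 surface, so deg p = 4.
Next, symmetries: the z-axis is an axis of rotation, so x and y enter only as x² + y².
Then, reading off the gridlines: a circular section at z = 1 has radius between 1 and 2.
Finally, fitting integer coefficients to these (and the overall shape) gives p.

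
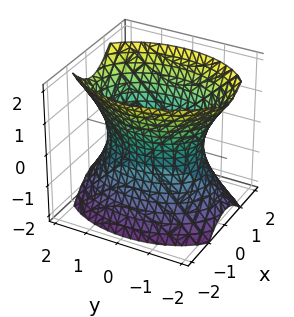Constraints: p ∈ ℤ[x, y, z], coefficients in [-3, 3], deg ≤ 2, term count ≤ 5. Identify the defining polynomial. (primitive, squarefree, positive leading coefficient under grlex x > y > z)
1. deg p = 2. An hourglass — one-sheet hyperboloid; a quadric.
2. Symmetries: the x ↦ −x reflection is a symmetry, so x appears only in even powers; it's symmetric under z → −z, forcing even powers of z; the y ↦ −y reflection is a symmetry, so y appears only in even powers.
3. Reading off the gridlines: the x-axis gridline crossings are at x ∈ {-1, 1}; the surface avoids every integer z-axis point in the box.
4. Assembling these constraints gives the stated polynomial.

2*x^2 + y^2 - z^2 - 2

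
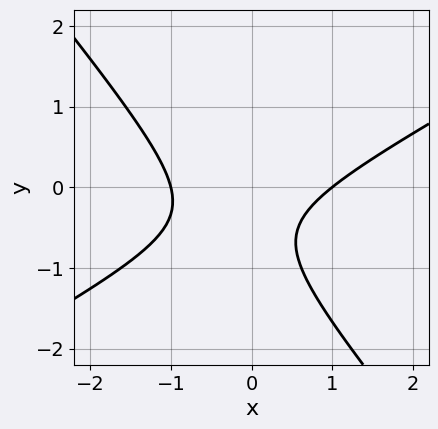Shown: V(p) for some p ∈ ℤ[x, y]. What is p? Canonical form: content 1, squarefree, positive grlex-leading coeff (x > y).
(a) The degree is 2 — a generic line meets the curve in up to 2 points.
(b) Observable constraints: the curve avoids every integer y-axis point in the box; among the integer gridlines, it crosses the x-axis at x ∈ {-1, 1}.
(c) Together with the visible shape, these determine p as stated.

2*x^2 - 2*x*y - 3*y^2 - 3*y - 2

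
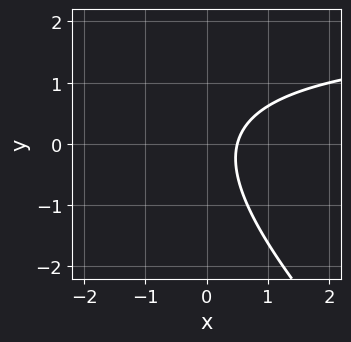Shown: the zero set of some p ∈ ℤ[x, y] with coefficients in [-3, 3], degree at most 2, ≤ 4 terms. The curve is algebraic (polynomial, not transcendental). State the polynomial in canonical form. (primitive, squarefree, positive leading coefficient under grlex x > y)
x*y + y^2 - 2*x + 1

First, degree: a generic line meets the curve in up to 2 points, so deg p = 2.
Then, against the integer gridlines: no y-intercept at any integer in the box.
Finally, matching integer coefficients to the picture gives p.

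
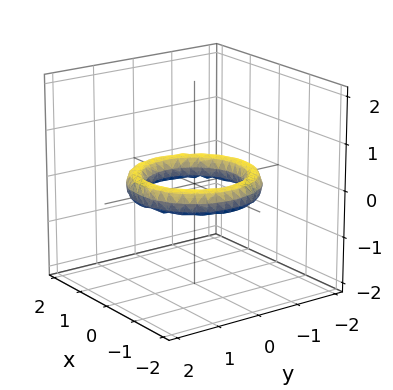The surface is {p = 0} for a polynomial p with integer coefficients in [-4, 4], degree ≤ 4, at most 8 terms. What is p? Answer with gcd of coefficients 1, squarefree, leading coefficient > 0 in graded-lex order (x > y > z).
Degree: the shape is more complex than any degree-3 surface, so deg p = 4.
By symmetry, the surface is invariant under rotation about z: p = q(x² + y², z).
Observable constraints: among the integer gridlines, it crosses the y-axis at y ∈ {-1, 1}; among the integer gridlines, it crosses the x-axis at x ∈ {-1, 1}.
Solving for integer coefficients yields p as stated.

x^4 + 2*x^2*y^2 + y^4 - 3*x^2 - 3*y^2 + 3*z^2 + 2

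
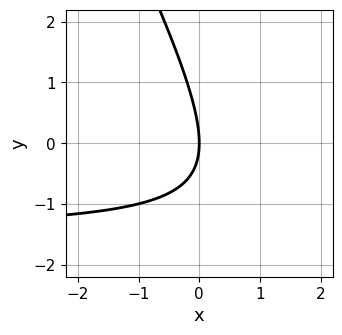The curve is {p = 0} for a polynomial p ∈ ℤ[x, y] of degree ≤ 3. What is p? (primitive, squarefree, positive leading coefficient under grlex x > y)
2*x*y + y^2 + 3*x

First, deg p = 2. No degree-1 curve has this shape.
Next, reading off the gridlines: it crosses the x-axis at the gridline x = 0; it meets the y-axis at y = 0 (among the integer gridlines).
Finally, the integer polynomial consistent with all of this is the stated p.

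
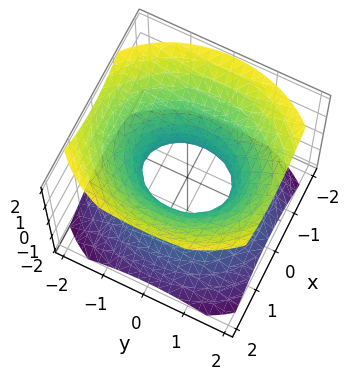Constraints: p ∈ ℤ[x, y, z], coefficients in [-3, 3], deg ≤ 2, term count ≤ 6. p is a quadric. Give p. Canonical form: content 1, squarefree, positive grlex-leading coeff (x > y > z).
Degree: an hourglass — one-sheet hyperboloid; a quadric, so deg p = 2.
Symmetries: mirror symmetry z ↦ −z ⇒ only even powers of z; the y ↦ −y reflection is a symmetry, so y appears only in even powers; mirror symmetry x ↦ −x ⇒ only even powers of x.
From the axis intercepts and sections: no z-intercept at any integer in the box; among the integer gridlines, it crosses the y-axis at y ∈ {-1, 1}.
Solving for integer coefficients yields p as stated.

3*x^2 + 2*y^2 - 3*z^2 - 2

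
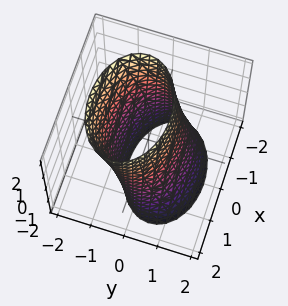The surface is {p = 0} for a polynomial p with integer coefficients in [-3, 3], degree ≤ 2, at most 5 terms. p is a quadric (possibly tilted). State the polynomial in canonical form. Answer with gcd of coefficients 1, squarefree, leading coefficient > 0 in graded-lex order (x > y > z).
x^2 + 2*y^2 + y*z - 2

1. deg p = 2. No degree-1 surface has this shape.
2. From the visible intercepts: among the integer gridlines, it crosses the y-axis at y ∈ {-1, 1}; the surface avoids every integer z-axis point in the box.
3. Solving for integer coefficients yields p as stated.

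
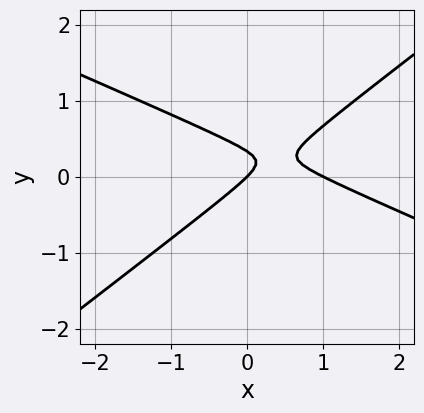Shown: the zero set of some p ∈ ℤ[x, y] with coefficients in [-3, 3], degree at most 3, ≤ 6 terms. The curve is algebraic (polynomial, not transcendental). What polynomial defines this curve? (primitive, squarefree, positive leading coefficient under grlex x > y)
x^2 + x*y - 3*y^2 - x + y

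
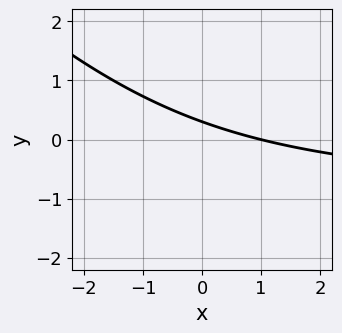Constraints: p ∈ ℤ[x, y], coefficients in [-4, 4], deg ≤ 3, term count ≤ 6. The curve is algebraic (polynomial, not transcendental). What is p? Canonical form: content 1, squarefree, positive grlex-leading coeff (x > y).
First, degree: a generic line meets the curve in up to 2 points, so deg p = 2.
Next, from the visible intercepts: it meets the x-axis at x = 1 (among the integer gridlines).
Finally, these observations pin down the coefficients.

x*y + y^2 + x + 3*y - 1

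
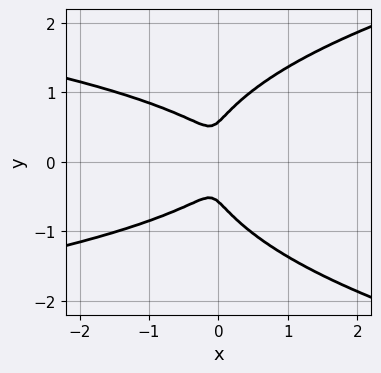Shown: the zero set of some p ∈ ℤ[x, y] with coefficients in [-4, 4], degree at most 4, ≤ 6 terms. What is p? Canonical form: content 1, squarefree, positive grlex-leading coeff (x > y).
First, the degree is 4 — the shape is more complex than any degree-3 curve.
Next, symmetries: mirror symmetry y ↦ −y ⇒ only even powers of y.
Finally, matching integer coefficients to the picture gives p.

3*y^4 - 3*x*y^2 - 3*x^2 - y^2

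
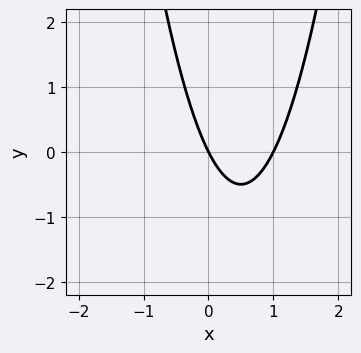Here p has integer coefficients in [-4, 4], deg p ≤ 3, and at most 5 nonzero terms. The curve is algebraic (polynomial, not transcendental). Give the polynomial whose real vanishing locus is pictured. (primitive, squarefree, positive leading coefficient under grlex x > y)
2*x^2 - 2*x - y

deg p = 2.
Reading off the gridlines: the x-axis gridline crossings are at x ∈ {0, 1}; one y-axis crossing is at y = 0.
Together with the visible shape, these determine p as stated.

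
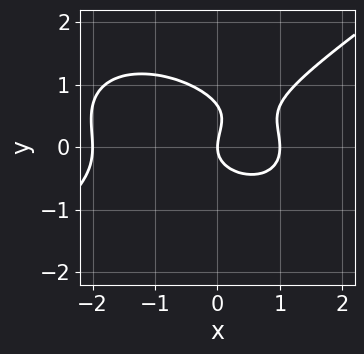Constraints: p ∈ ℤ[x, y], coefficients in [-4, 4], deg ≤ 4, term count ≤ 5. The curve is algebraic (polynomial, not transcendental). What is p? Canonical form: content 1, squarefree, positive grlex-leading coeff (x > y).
(a) Degree: no degree-2 curve has this shape, so deg p = 3.
(b) From the axis intercepts and sections: it crosses the y-axis at the gridline y = 0; among the integer gridlines, it crosses the x-axis at x ∈ {-2, 0, 1}.
(c) Together with the visible shape, these determine p as stated.

x^3 - 3*y^3 + x^2 + 2*y^2 - 2*x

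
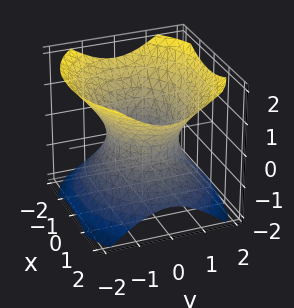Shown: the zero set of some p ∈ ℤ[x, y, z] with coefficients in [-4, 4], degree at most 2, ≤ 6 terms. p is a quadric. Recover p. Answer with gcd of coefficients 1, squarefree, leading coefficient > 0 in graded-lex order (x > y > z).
2*x^2 + 3*y^2 - 3*z^2 - 3

1. Degree: an hourglass — one-sheet hyperboloid; a quadric, so deg p = 2.
2. Symmetries: the x ↦ −x reflection is a symmetry, so x appears only in even powers; the y ↦ −y reflection is a symmetry, so y appears only in even powers; the z ↦ −z reflection is a symmetry, so z appears only in even powers.
3. Observable constraints: the y-axis gridline crossings are at y ∈ {-1, 1}; the surface avoids every integer z-axis point in the box.
4. The integer polynomial consistent with all of this is the stated p.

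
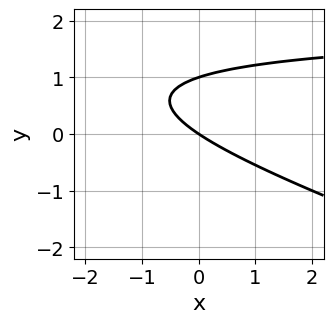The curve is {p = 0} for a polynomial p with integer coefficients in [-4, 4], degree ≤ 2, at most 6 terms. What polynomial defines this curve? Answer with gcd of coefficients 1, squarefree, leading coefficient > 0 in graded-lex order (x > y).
The degree is 2 — a generic line meets the curve in up to 2 points.
Observable constraints: it crosses the x-axis at the gridline x = 0; among the integer gridlines, it crosses the y-axis at y ∈ {0, 1}.
Assembling these constraints gives the stated polynomial.

x*y + 3*y^2 - 2*x - 3*y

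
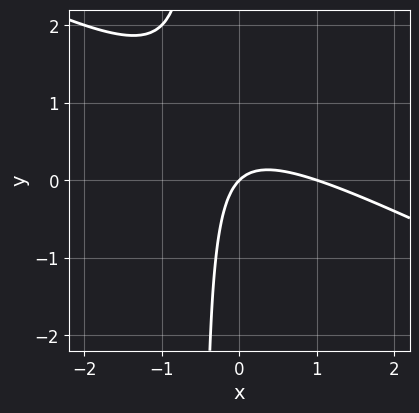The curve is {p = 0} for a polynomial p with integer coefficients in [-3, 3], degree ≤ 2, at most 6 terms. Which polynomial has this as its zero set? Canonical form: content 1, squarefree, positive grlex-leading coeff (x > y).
x^2 + 2*x*y - x + y

Degree: a generic line meets the curve in up to 2 points, so deg p = 2.
Checking where it meets the axes: the x-axis gridline crossings are at x ∈ {0, 1}; it crosses the y-axis at the gridline y = 0.
Putting this together gives p.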